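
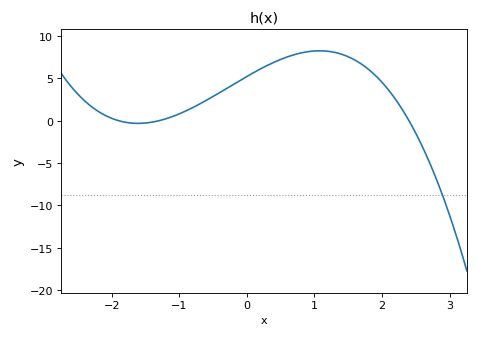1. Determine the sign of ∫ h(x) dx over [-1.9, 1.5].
positive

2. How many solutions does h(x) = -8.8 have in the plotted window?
1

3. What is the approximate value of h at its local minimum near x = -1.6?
-0.5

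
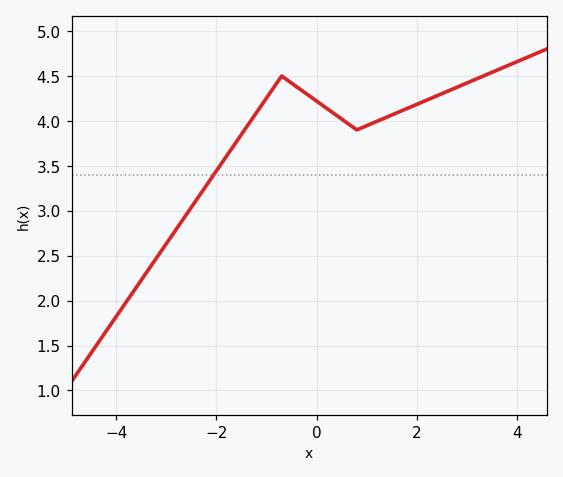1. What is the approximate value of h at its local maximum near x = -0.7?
4.5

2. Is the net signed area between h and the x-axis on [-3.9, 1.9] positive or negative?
positive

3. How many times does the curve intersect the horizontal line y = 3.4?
1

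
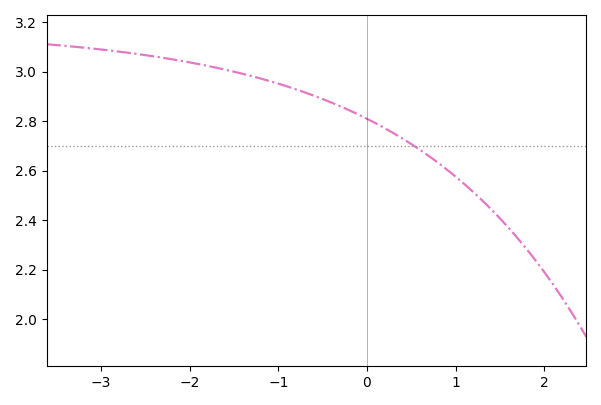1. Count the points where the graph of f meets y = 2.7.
1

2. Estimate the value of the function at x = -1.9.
3.04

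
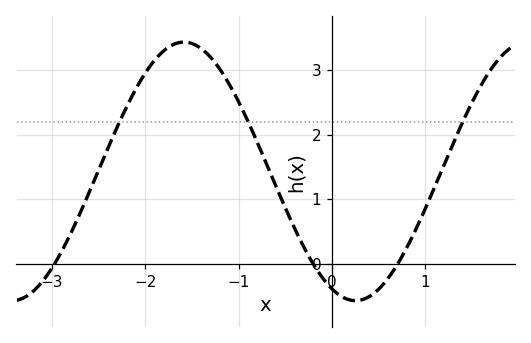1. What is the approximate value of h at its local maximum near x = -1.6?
3.4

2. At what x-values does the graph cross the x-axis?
-3, -0.2, 0.7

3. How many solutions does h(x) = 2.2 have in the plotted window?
3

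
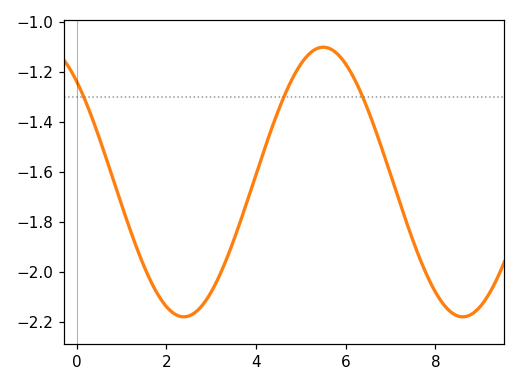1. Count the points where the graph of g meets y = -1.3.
3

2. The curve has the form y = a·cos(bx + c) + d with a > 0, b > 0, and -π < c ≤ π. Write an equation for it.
y = 0.54cos(1x + 0.73) - 1.64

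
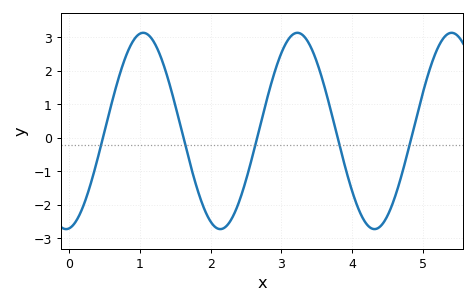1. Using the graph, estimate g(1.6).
0.1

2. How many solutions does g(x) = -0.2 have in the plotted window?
5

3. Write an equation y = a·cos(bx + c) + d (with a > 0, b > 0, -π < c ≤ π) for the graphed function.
y = 2.93cos(2.9x - 3) + 0.21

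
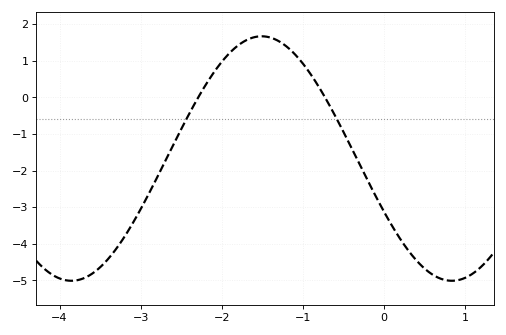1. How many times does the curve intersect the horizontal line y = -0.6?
2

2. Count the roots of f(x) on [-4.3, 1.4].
2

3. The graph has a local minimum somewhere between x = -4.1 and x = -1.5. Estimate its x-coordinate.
-3.9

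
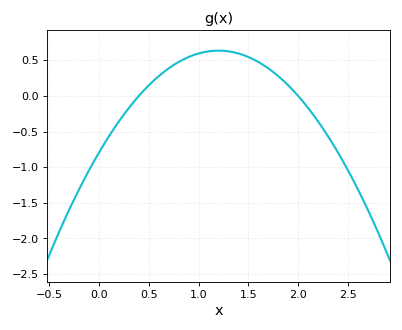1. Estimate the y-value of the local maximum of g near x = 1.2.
0.65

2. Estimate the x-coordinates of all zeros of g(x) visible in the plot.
0.4, 2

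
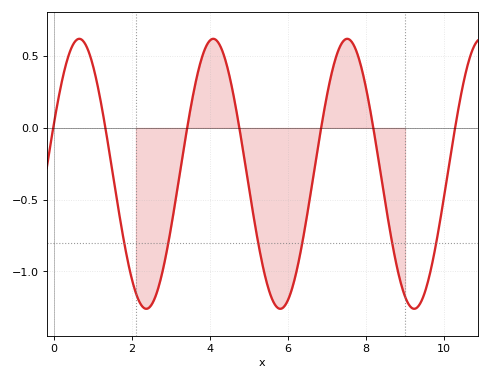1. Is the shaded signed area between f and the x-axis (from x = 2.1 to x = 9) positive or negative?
negative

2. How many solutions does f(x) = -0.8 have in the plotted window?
6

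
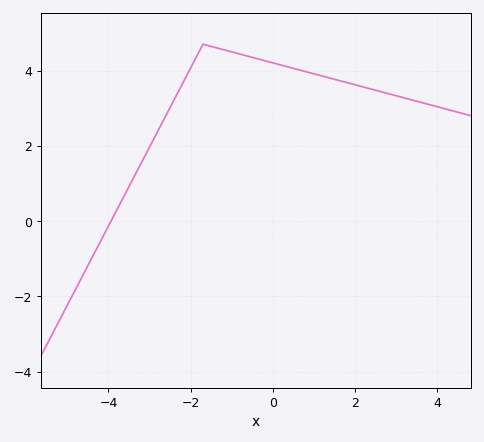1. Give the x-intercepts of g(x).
-3.94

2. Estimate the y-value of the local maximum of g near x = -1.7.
4.7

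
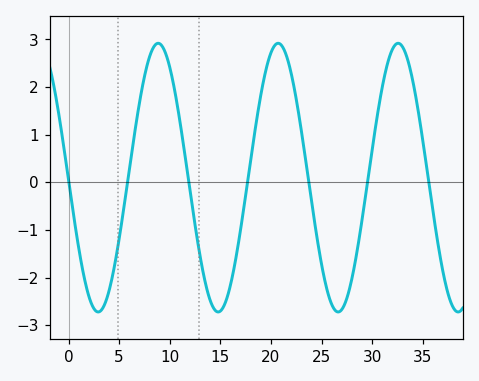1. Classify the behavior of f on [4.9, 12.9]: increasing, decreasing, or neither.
neither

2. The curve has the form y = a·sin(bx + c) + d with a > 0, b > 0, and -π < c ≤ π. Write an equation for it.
y = 2.82sin(0.53x - 3.1) + 0.1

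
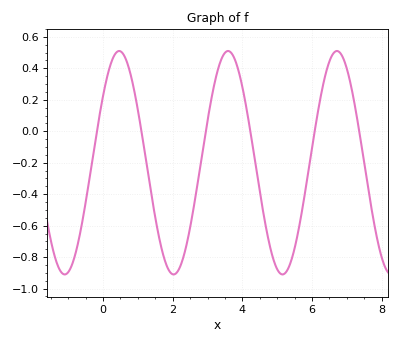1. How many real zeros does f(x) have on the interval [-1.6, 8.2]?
6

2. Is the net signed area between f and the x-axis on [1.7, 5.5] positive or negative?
negative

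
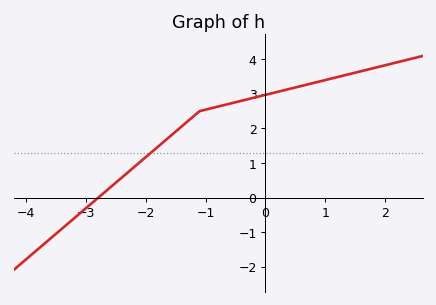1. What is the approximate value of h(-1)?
2.54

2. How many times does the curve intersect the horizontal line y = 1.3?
1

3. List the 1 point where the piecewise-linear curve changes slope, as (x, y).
(-1.1, 2.5)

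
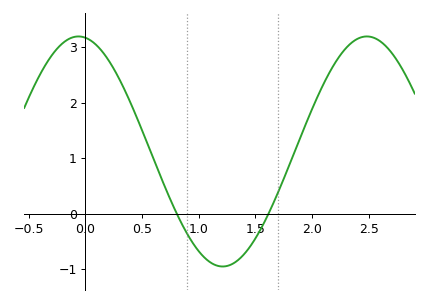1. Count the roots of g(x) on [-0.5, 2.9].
2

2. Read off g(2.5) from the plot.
3.2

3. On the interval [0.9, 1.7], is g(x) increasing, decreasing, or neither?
neither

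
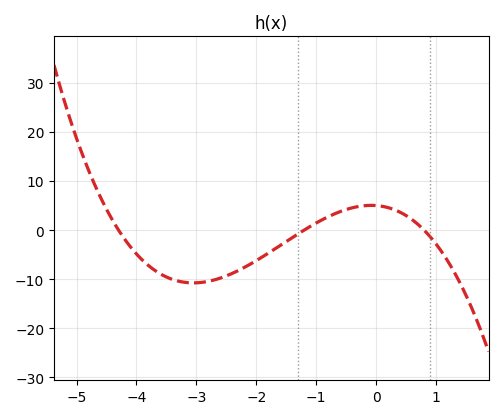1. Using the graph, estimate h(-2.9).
-11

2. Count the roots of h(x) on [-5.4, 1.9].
3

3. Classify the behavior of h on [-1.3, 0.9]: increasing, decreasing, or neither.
neither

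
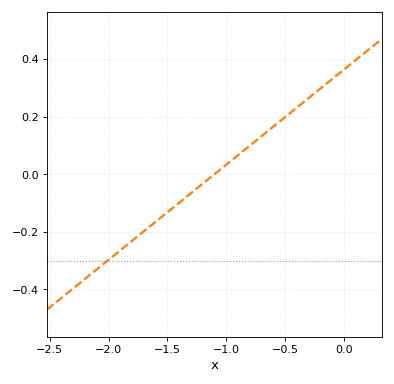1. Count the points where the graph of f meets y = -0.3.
1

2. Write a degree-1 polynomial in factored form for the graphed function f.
y = 0.33(x + 1.1)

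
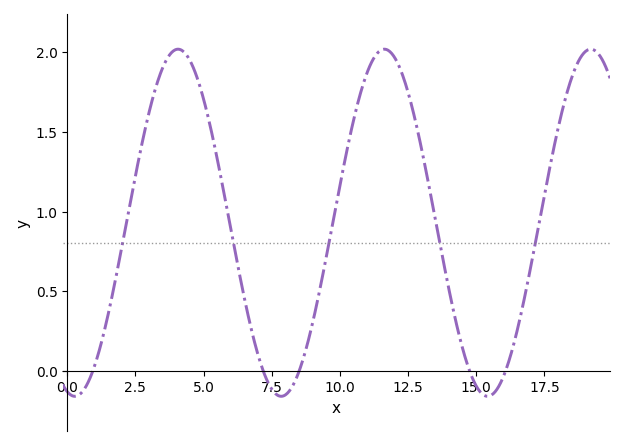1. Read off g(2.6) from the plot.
1.3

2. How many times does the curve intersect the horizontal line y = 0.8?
5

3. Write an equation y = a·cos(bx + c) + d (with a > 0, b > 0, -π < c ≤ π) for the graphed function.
y = 1.09cos(0.83x + 2.9) + 0.93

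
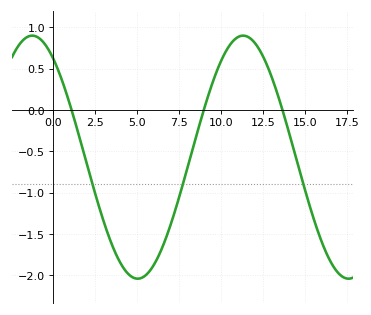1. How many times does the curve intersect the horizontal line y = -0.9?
3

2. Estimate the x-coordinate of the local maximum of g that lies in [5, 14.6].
11.3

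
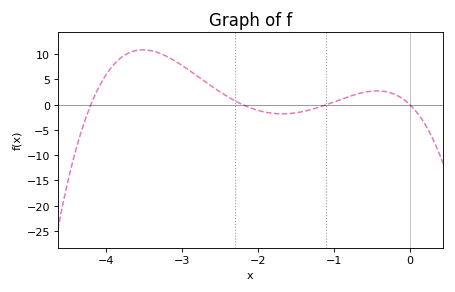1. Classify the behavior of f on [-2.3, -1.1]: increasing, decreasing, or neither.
neither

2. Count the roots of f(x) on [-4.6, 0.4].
4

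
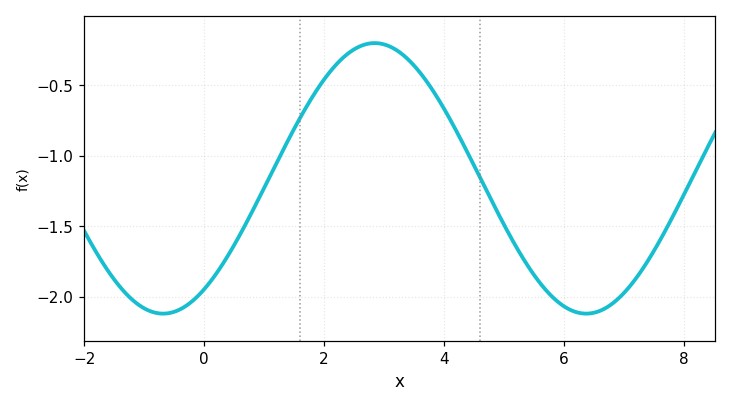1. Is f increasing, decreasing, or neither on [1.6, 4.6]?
neither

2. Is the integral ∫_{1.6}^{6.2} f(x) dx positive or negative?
negative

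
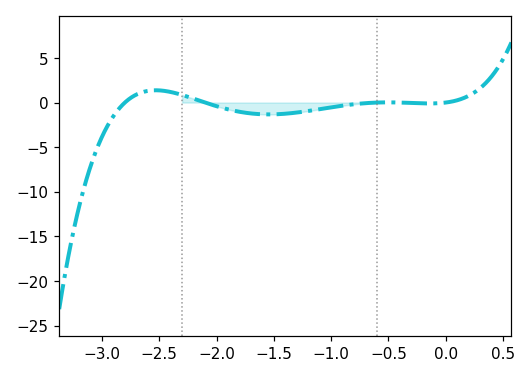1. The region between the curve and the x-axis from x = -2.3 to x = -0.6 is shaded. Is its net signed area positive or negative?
negative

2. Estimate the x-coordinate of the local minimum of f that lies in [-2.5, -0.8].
-1.54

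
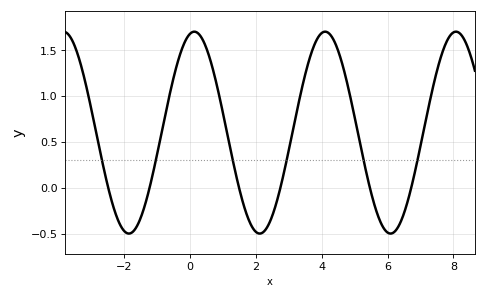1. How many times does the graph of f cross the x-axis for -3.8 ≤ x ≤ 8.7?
6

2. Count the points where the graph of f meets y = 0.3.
6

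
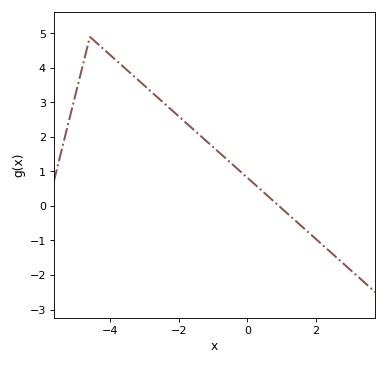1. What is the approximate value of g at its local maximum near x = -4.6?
4.9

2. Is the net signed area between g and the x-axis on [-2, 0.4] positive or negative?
positive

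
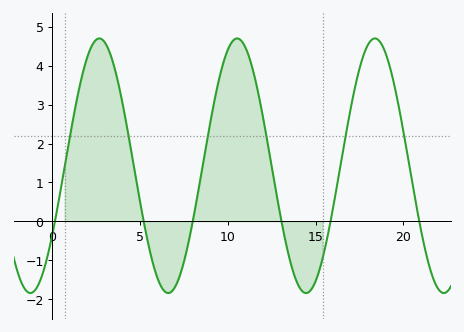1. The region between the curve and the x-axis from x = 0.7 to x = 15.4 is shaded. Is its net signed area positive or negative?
positive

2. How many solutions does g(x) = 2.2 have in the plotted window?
6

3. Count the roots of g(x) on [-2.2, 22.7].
6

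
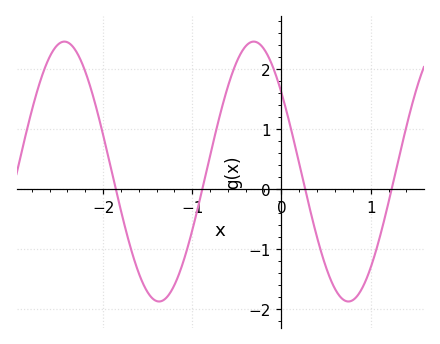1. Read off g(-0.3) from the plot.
2.4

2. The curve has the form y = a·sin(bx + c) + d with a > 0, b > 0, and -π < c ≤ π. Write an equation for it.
y = 2.16sin(3x + 2.5) + 0.29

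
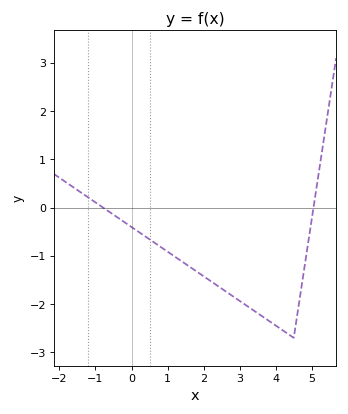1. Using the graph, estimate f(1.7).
-1.27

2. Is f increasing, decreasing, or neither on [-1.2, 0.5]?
decreasing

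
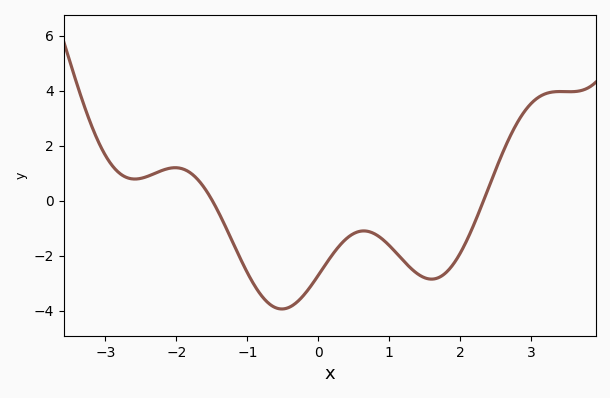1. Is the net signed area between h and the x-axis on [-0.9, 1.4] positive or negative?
negative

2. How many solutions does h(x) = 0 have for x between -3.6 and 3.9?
2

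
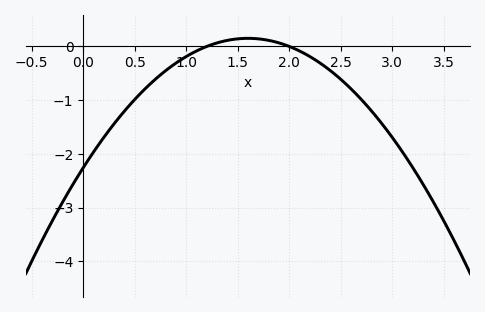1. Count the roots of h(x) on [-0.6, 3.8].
2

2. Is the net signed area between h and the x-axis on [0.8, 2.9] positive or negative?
negative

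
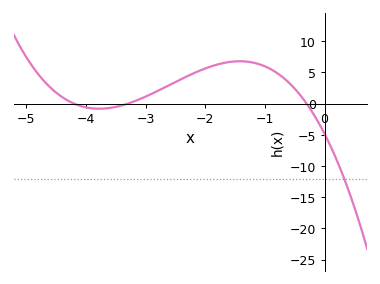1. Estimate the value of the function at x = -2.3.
4.41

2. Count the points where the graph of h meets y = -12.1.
1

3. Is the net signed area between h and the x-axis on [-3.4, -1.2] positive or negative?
positive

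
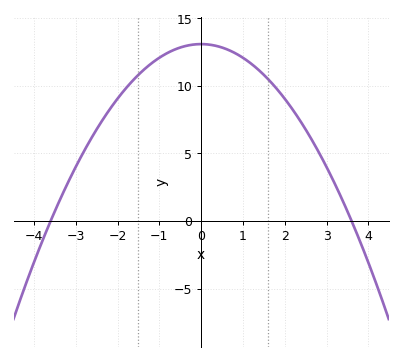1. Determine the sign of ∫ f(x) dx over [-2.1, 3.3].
positive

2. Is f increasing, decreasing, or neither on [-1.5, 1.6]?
neither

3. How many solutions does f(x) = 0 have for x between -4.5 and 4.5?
2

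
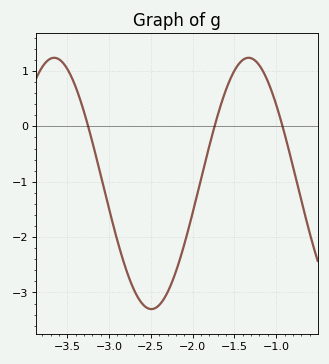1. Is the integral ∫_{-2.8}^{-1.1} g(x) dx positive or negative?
negative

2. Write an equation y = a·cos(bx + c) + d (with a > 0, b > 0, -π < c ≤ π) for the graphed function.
y = 2.27cos(2.7x - 2.7) - 1.03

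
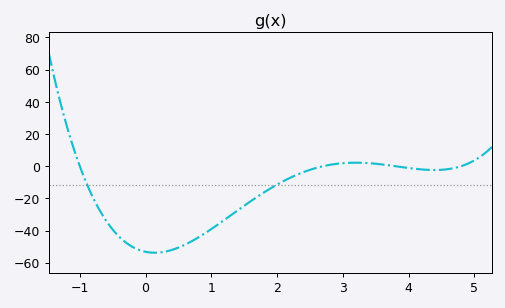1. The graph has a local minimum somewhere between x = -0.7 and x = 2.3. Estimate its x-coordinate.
0.1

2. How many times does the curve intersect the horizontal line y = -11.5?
2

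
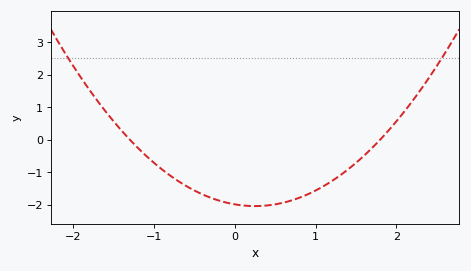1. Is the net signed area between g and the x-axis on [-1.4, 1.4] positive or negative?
negative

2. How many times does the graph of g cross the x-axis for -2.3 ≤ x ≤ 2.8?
2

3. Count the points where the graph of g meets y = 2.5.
2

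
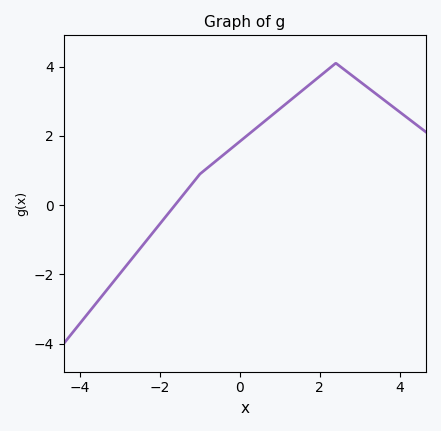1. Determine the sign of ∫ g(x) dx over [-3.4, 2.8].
positive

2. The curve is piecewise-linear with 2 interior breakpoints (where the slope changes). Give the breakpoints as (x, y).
(-1, 0.9); (2.4, 4.1)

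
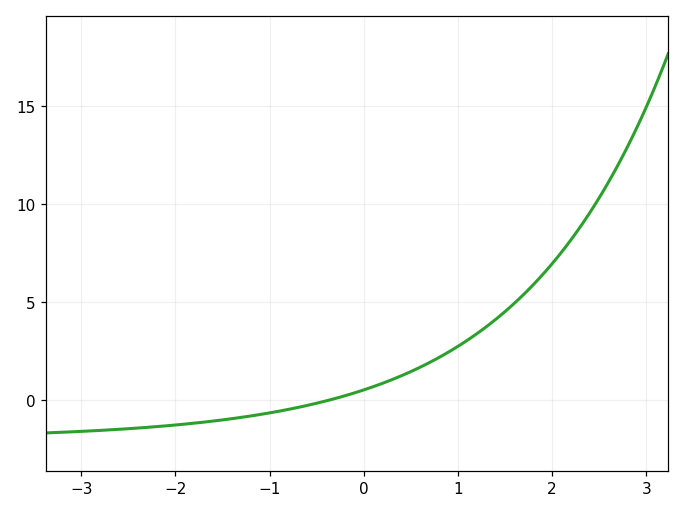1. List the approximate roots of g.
-0.4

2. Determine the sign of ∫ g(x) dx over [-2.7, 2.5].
positive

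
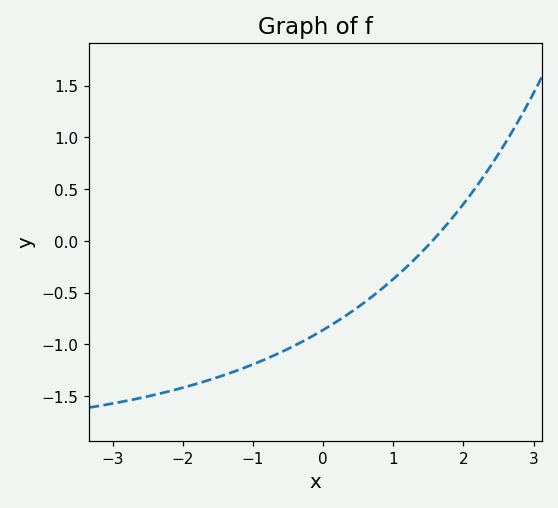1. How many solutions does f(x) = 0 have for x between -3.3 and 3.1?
1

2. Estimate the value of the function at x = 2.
0.35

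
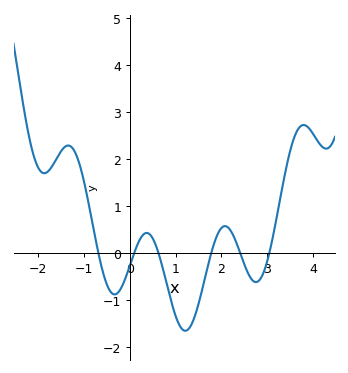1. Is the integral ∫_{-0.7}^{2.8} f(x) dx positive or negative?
negative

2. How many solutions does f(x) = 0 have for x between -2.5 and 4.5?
6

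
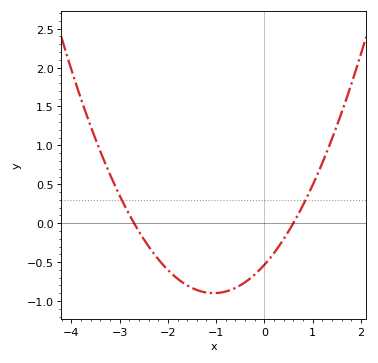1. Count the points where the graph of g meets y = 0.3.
2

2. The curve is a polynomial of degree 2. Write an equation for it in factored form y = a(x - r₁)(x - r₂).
y = 0.33(x + 2.7)(x - 0.6)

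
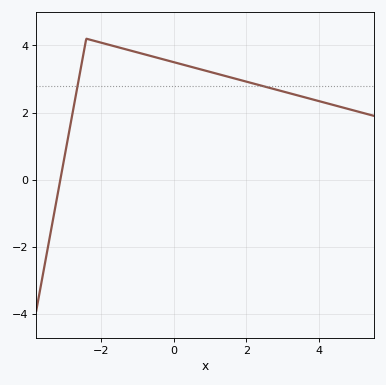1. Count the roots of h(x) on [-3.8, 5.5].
1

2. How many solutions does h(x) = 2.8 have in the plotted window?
2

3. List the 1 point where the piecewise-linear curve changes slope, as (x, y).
(-2.4, 4.2)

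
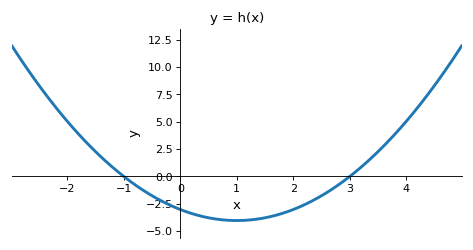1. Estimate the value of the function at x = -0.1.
-2.8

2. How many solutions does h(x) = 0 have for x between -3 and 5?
2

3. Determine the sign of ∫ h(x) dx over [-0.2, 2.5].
negative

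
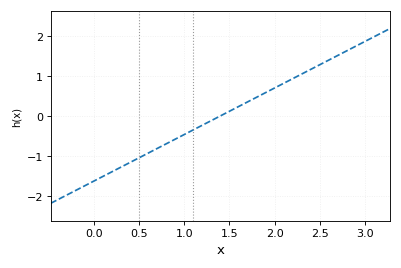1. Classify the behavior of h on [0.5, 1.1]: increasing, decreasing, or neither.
increasing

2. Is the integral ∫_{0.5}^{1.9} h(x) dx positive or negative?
negative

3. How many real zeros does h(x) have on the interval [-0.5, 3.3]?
1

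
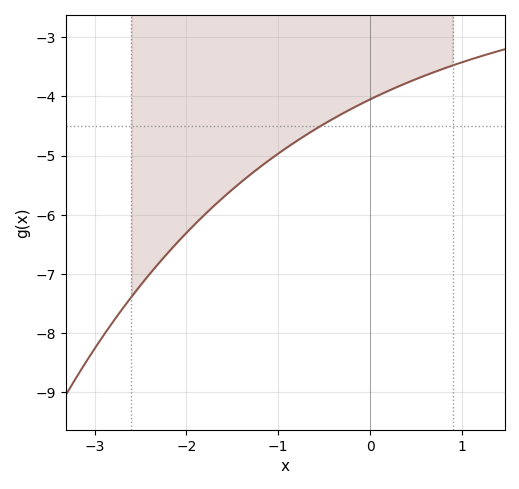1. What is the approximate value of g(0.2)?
-3.9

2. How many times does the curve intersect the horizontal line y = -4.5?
1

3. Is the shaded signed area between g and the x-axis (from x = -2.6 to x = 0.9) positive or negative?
negative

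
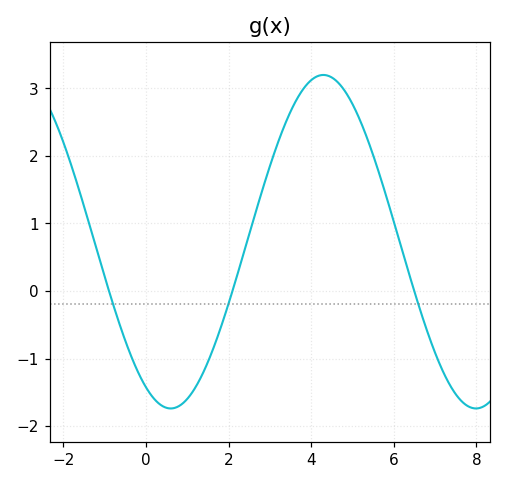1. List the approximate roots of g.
-0.896, 2.09, 6.5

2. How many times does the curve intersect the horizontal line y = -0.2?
3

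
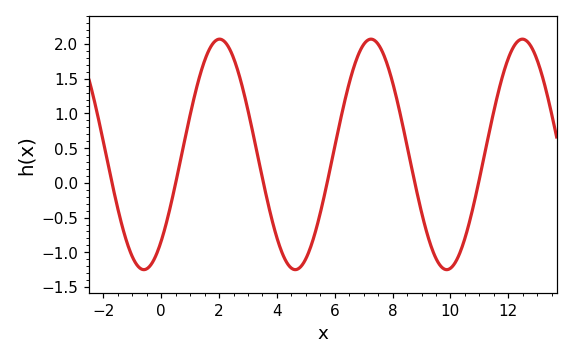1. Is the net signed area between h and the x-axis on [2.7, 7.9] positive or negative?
positive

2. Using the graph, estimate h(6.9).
1.9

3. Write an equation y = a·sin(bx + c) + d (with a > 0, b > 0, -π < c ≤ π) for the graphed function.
y = 1.66sin(1.2x - 0.85) + 0.41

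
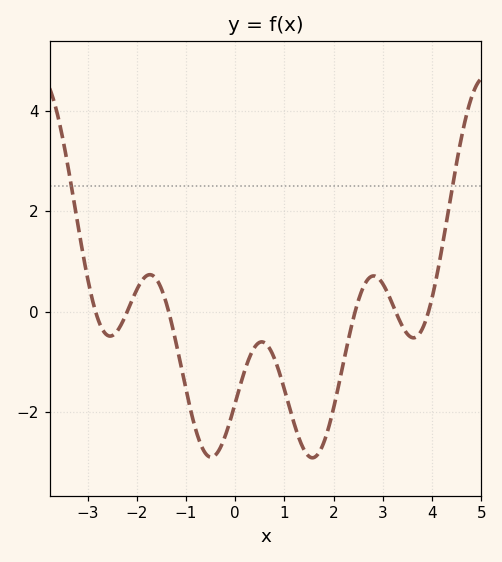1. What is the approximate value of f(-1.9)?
0.615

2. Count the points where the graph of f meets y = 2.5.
2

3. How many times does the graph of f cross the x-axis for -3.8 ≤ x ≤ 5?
6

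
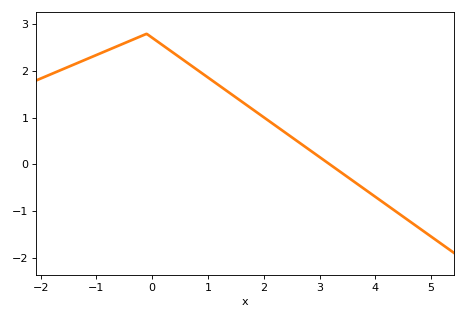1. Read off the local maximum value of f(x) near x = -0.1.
2.8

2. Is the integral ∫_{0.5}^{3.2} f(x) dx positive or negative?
positive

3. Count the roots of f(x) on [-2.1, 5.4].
1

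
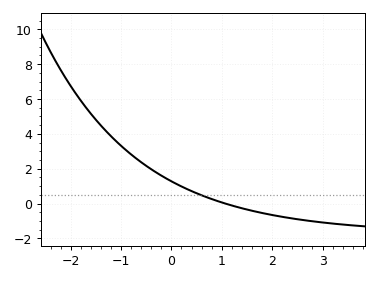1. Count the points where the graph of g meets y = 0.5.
1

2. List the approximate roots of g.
1.1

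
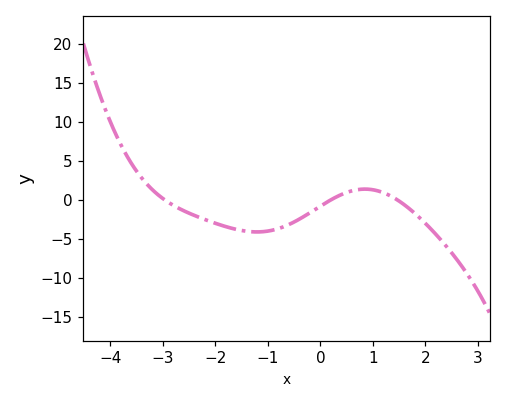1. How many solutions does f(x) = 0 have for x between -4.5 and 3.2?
3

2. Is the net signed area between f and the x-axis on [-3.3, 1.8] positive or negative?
negative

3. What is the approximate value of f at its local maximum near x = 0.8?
1.41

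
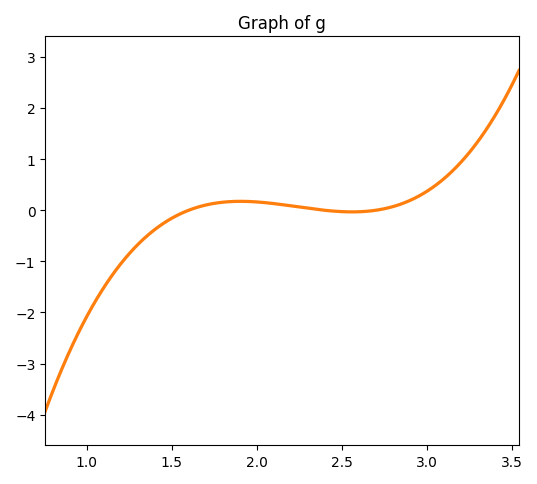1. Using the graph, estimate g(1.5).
-0.2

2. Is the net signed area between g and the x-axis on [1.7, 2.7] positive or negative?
positive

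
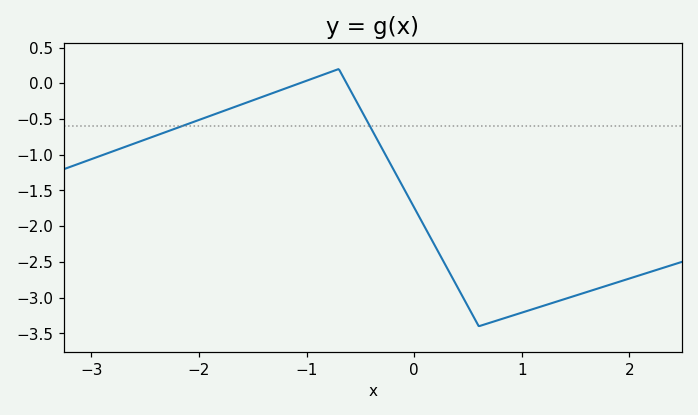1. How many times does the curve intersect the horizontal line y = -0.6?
2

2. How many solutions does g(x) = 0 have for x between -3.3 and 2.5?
2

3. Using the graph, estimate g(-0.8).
0.15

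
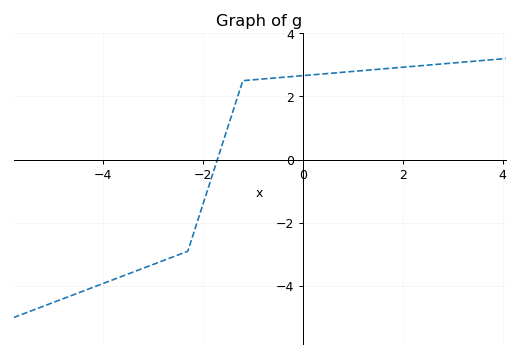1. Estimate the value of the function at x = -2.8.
-3.2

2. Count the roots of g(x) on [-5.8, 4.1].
1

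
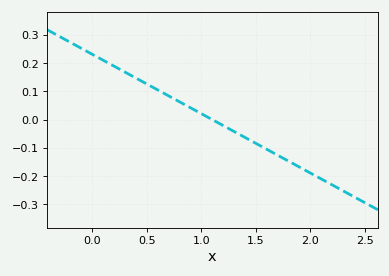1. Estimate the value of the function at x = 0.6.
0.1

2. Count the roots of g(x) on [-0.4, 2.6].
1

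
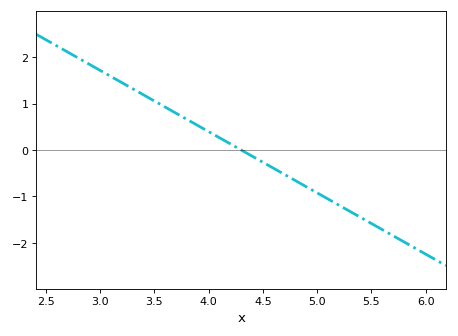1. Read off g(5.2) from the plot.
-1.2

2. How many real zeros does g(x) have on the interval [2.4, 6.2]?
1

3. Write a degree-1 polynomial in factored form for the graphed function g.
y = -1.32(x - 4.3)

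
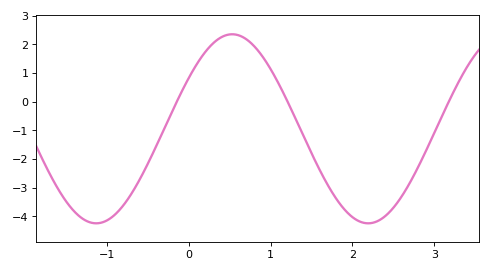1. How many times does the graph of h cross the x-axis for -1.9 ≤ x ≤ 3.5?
3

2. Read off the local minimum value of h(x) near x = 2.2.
-4.25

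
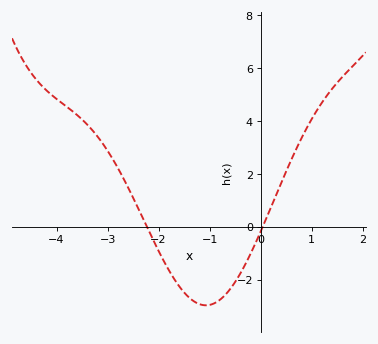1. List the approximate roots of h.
-2.2, 0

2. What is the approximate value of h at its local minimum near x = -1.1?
-3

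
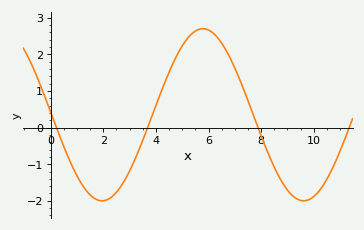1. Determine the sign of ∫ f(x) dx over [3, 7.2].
positive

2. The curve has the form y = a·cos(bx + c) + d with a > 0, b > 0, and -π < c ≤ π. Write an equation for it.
y = 2.35cos(0.82x + 1.54) + 0.35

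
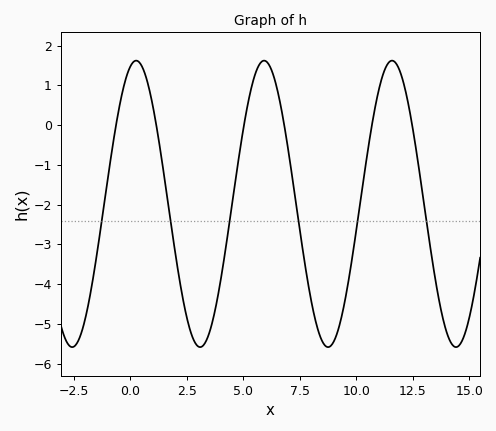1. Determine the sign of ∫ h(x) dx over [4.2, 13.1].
negative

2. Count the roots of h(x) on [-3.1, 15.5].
6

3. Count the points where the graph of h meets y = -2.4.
6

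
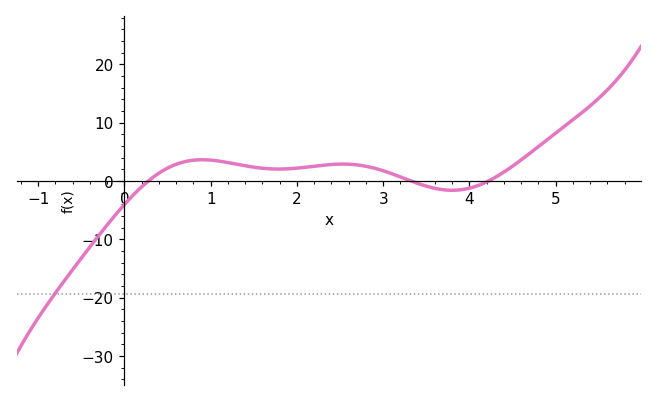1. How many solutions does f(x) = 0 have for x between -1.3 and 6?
3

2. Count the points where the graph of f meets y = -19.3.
1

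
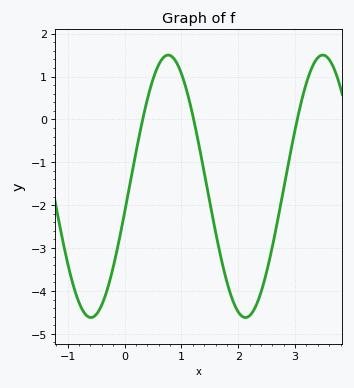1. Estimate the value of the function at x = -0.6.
-4.6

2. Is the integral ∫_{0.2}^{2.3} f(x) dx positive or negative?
negative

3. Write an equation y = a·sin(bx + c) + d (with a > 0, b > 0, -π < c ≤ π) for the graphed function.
y = 3.06sin(2.3x - 0.2) - 1.56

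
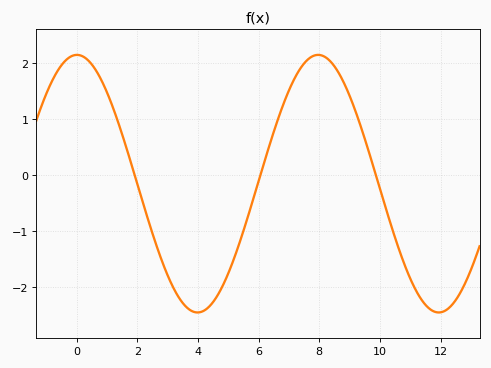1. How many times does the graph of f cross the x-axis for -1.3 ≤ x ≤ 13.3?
3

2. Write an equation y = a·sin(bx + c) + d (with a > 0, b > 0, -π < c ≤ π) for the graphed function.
y = 2.3sin(0.79x + 1.56) - 0.15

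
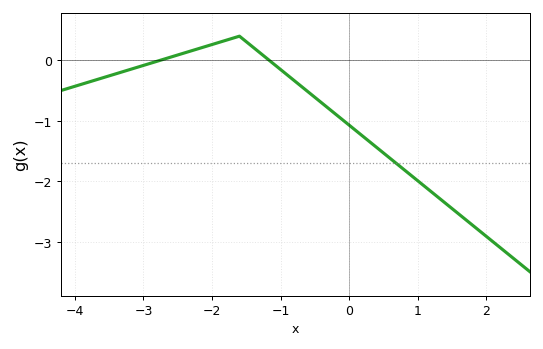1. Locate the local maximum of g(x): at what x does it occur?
-1.6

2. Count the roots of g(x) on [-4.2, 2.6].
2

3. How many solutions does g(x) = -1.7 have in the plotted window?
1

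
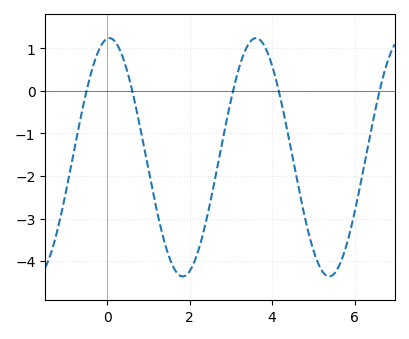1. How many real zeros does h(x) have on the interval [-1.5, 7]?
5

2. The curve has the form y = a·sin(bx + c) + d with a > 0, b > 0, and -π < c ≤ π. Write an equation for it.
y = 2.8sin(1.8x + 1.5) - 1.56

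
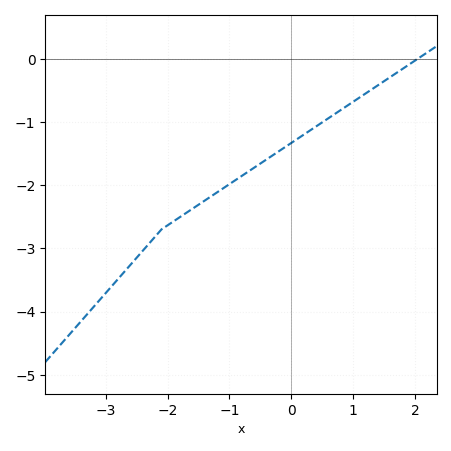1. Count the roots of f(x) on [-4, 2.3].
1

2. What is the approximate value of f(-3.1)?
-3.82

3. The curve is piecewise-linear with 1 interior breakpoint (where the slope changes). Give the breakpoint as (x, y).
(-2.1, -2.7)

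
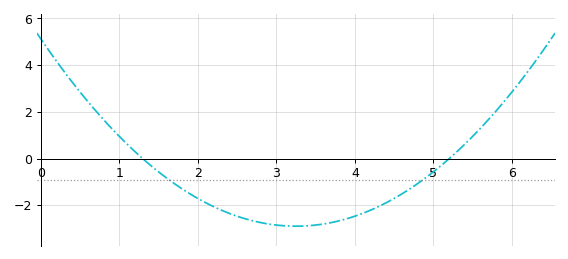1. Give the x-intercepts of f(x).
1.3, 5.2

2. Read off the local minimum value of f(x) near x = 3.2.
-2.89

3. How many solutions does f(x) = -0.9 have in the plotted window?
2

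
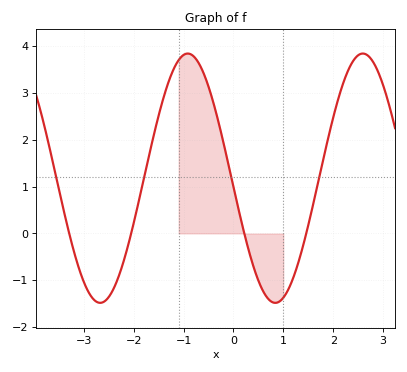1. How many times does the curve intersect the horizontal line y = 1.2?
4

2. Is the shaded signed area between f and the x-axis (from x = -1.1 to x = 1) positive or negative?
positive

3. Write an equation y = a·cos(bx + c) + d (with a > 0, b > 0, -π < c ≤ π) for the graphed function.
y = 2.66cos(1.8x + 1.6) + 1.18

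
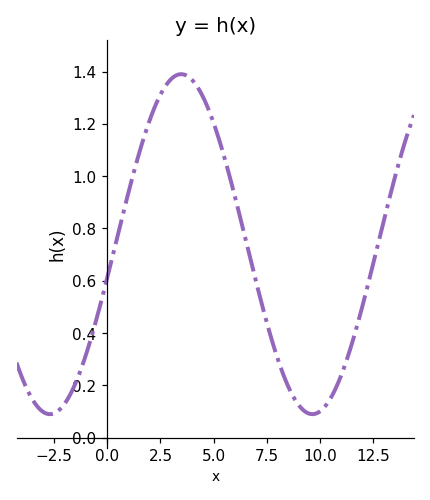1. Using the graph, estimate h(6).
0.921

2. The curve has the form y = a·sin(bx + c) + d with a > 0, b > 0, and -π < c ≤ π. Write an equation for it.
y = 0.65sin(0.51x - 0.2) + 0.74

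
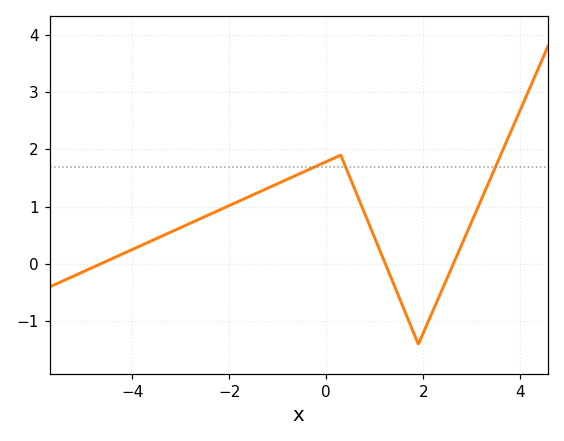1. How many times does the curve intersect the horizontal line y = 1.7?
3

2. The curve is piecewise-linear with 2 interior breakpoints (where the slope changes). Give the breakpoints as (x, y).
(0.3, 1.9); (1.9, -1.4)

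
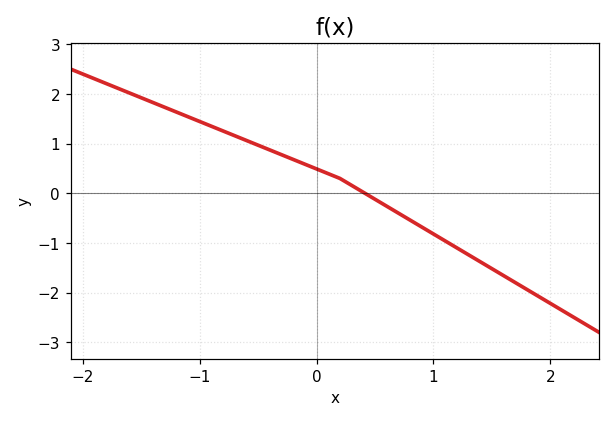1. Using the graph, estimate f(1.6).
-1.7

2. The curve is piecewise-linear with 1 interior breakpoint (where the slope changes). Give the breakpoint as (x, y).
(0.2, 0.3)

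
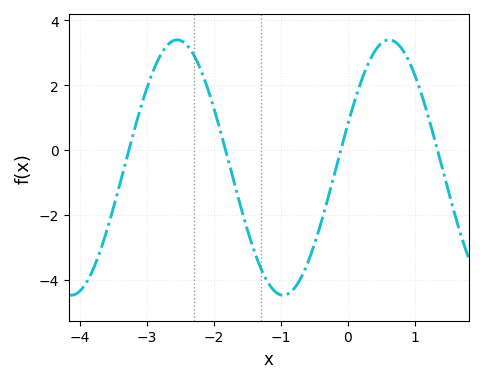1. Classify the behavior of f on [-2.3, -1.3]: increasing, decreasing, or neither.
decreasing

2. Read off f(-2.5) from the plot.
3.38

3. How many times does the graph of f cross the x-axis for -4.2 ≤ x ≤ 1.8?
4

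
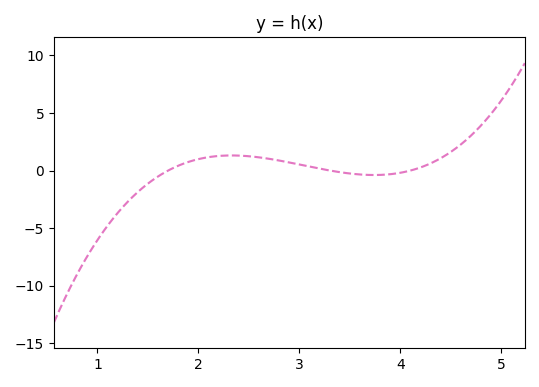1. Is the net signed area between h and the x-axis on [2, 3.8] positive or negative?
positive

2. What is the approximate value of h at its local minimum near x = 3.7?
-0.5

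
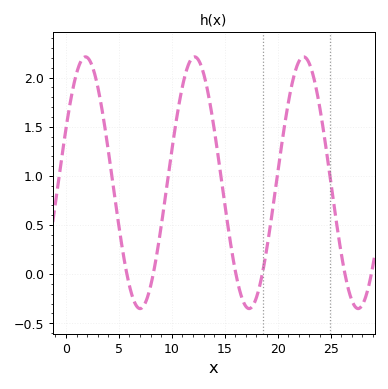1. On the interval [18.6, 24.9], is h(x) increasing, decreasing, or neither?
neither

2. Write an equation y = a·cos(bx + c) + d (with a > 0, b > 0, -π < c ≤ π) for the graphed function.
y = 1.28cos(0.61x - 1.13) + 0.93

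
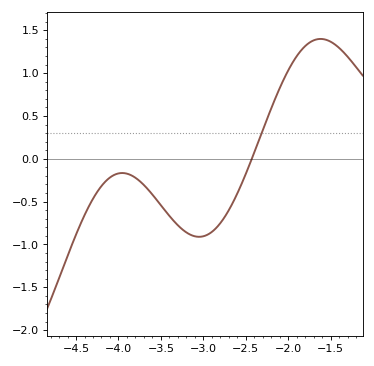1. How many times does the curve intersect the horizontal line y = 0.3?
1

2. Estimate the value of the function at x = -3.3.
-0.777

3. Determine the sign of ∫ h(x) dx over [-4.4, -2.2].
negative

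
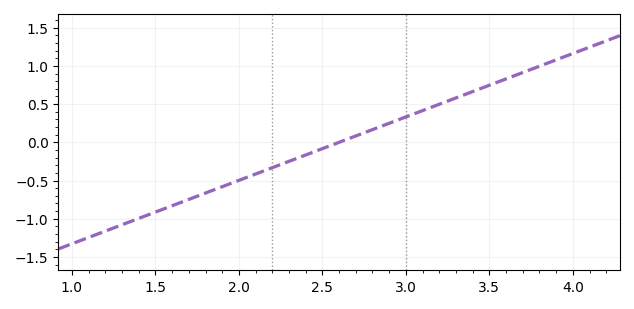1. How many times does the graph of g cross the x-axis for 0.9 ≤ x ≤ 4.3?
1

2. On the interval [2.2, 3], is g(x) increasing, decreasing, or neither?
increasing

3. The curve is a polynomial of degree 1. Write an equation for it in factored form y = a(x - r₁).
y = 0.83(x - 2.6)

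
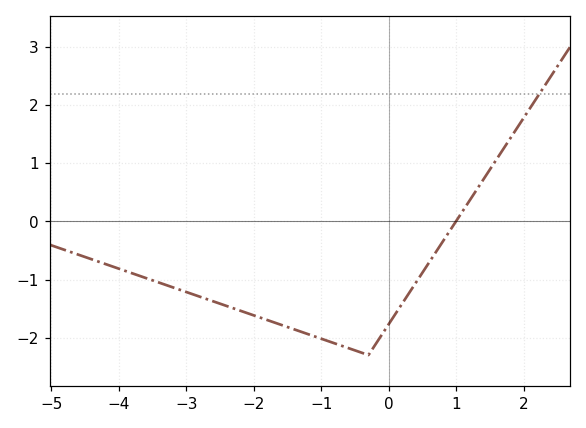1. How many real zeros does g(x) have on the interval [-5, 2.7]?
1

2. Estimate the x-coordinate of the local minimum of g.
-0.2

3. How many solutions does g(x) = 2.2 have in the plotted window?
1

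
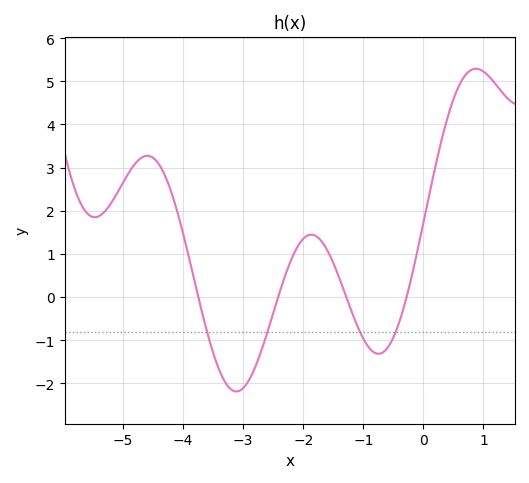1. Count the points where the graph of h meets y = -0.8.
4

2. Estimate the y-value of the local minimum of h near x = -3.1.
-2.19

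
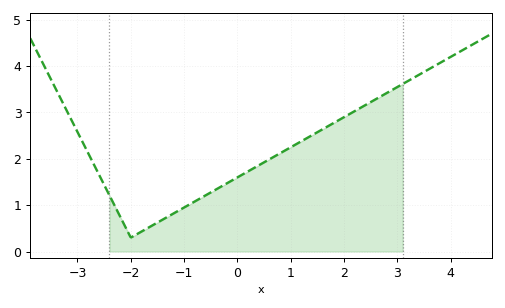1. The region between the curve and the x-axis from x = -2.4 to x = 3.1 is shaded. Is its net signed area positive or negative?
positive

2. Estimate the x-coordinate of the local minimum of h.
-2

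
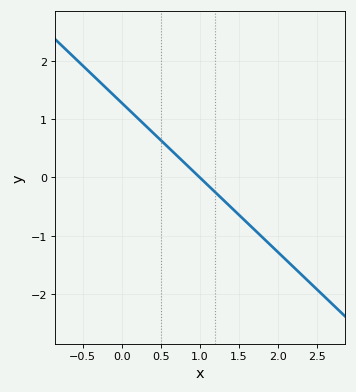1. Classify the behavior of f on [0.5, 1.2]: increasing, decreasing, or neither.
decreasing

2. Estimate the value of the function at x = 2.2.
-1.54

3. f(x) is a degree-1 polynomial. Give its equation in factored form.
y = -1.28(x - 1)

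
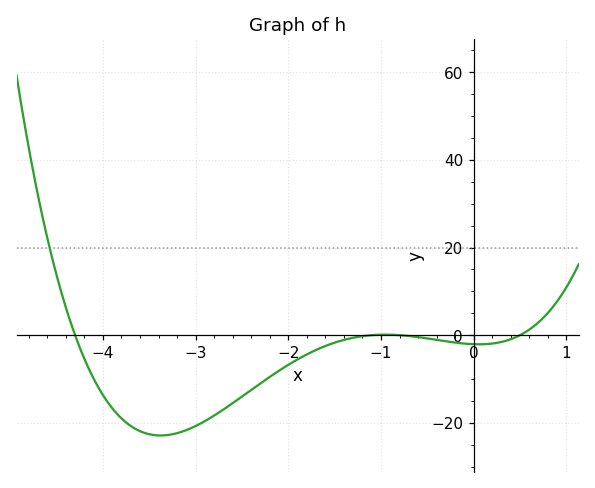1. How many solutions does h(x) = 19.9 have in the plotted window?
1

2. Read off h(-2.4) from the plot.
-12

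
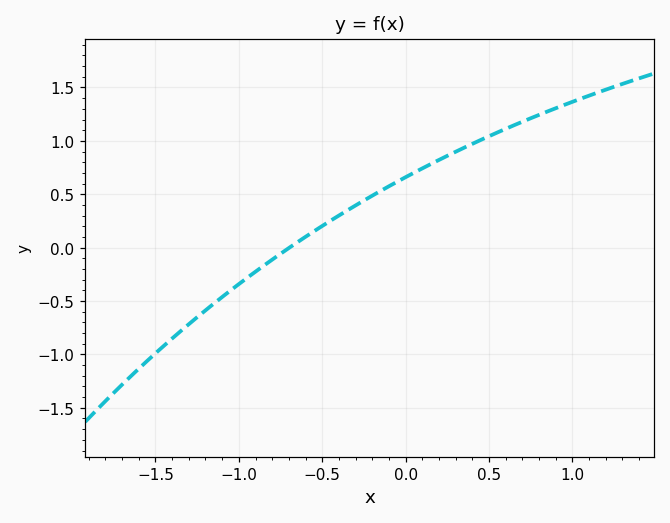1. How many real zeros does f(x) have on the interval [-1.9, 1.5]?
1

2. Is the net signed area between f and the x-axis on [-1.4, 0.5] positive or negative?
positive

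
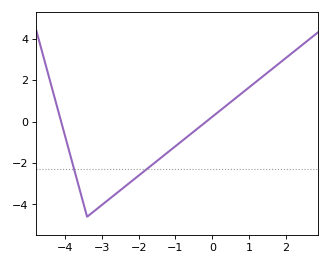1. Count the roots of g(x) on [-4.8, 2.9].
2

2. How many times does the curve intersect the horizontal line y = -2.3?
2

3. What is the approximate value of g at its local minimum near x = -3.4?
-4.6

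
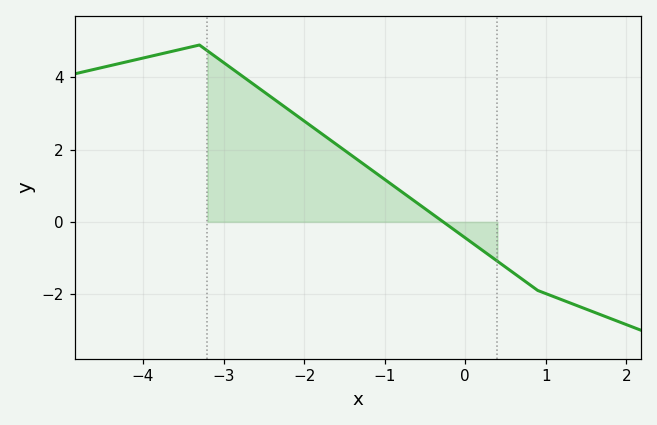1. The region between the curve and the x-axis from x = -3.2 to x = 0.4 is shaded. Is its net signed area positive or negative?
positive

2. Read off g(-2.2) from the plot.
3.12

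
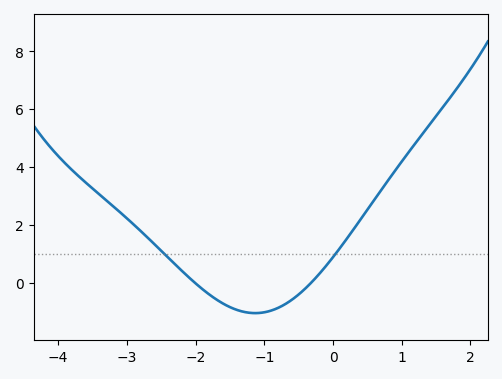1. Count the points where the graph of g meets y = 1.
2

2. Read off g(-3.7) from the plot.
3.68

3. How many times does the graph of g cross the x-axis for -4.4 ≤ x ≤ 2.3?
2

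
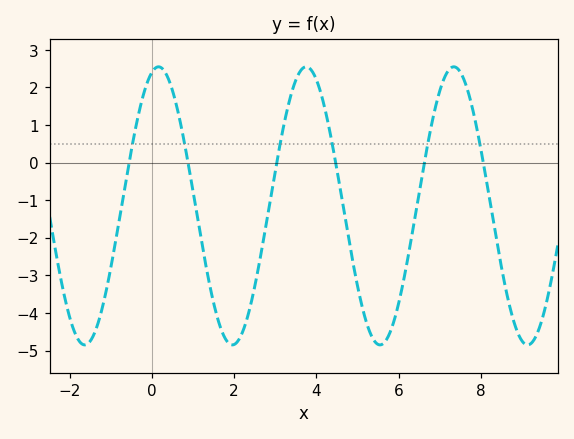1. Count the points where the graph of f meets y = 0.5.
6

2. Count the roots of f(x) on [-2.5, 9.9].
6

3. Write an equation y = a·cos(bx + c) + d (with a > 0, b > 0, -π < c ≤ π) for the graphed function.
y = 3.7cos(1.8x - 0.28) - 1.15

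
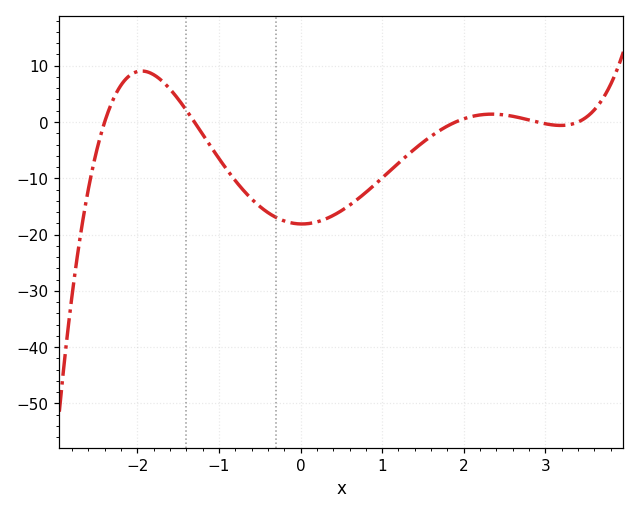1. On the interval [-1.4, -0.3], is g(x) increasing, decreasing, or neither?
decreasing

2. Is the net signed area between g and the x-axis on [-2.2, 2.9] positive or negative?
negative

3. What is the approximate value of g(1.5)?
-4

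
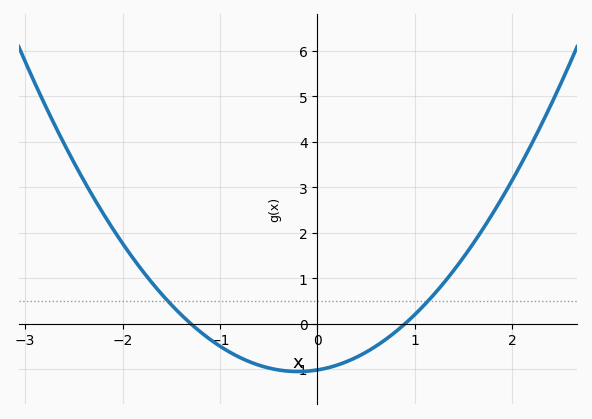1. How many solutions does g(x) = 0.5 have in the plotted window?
2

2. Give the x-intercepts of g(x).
-1.3, 0.9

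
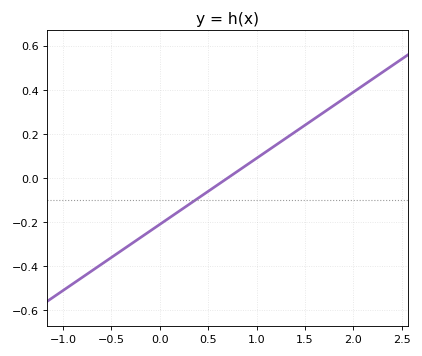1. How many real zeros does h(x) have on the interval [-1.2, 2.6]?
1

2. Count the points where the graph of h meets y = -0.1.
1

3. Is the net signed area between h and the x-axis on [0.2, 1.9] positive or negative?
positive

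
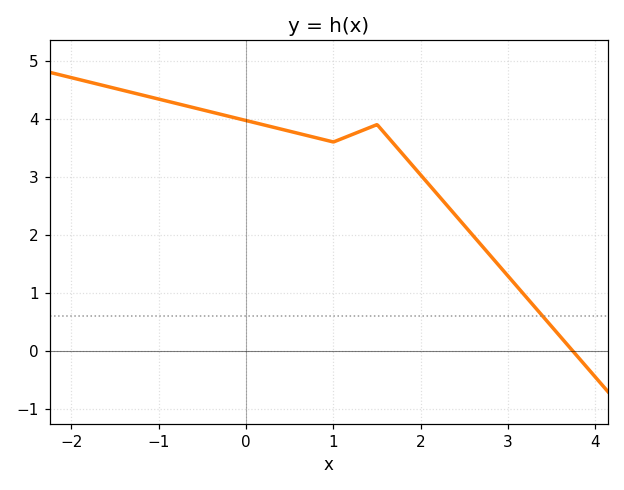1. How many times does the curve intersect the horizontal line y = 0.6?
1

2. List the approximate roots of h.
3.7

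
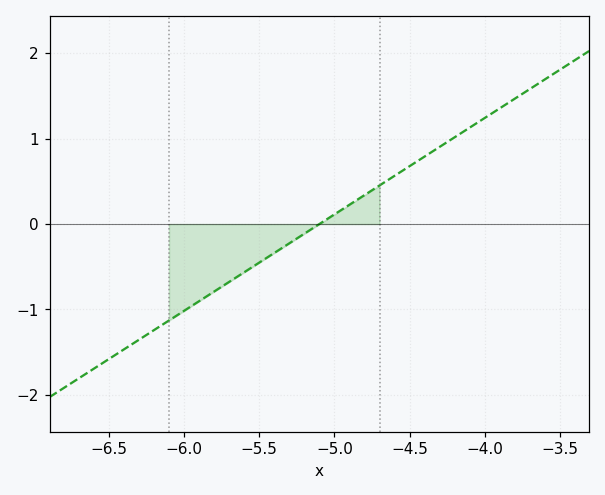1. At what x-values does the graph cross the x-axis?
-5.1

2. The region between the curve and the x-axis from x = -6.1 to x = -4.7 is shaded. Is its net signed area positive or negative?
negative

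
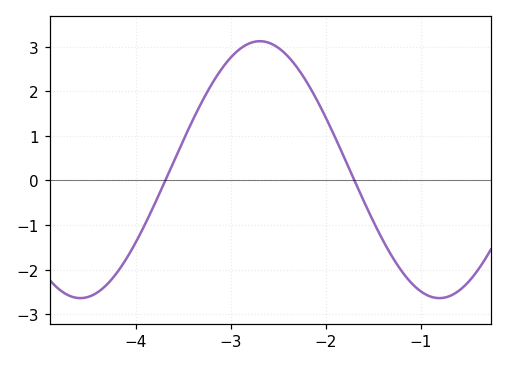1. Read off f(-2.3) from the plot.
2.53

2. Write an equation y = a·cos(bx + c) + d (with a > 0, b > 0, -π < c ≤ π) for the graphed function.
y = 2.88cos(1.66x - 1.81) + 0.24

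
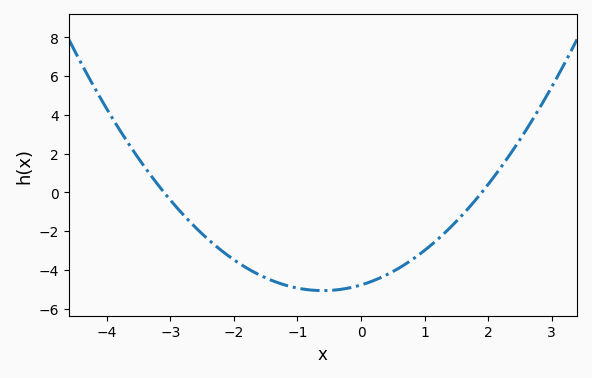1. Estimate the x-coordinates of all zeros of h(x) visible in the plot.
-3.1, 1.9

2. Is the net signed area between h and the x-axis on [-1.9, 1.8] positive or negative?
negative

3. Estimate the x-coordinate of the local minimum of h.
-0.6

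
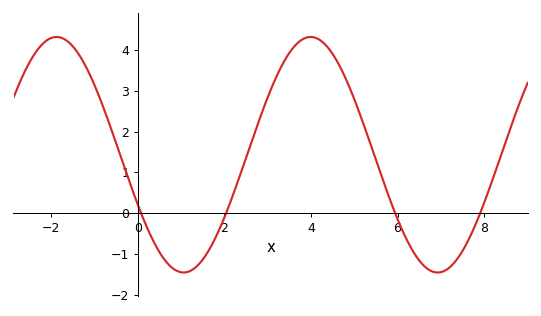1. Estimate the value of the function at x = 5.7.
0.7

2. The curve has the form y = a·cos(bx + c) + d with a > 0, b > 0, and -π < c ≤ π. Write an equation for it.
y = 2.89cos(1.1x + 2) + 1.43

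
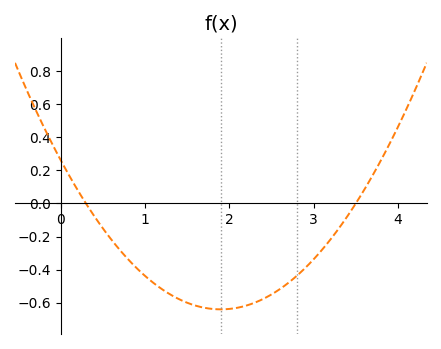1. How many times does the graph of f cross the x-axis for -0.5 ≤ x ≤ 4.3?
2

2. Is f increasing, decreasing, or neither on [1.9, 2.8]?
increasing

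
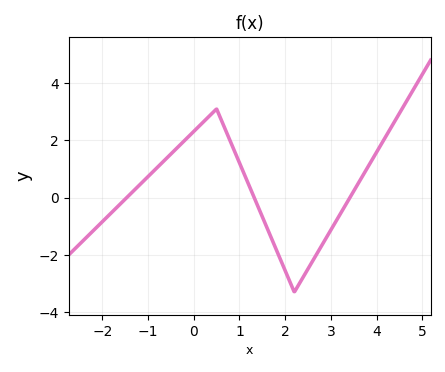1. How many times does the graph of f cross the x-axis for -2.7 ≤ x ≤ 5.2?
3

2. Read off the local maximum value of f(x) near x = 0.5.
3.1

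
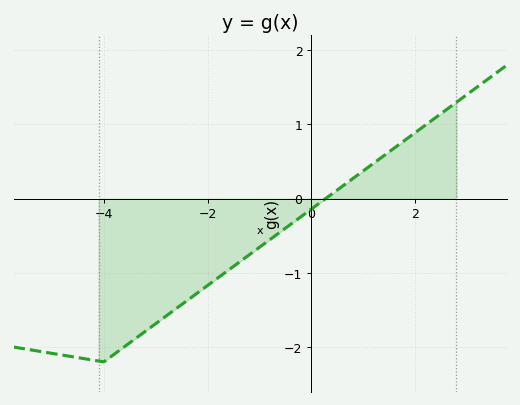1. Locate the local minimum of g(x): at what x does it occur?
-4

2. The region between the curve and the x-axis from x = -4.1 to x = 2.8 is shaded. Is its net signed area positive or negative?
negative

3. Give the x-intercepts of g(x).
0.2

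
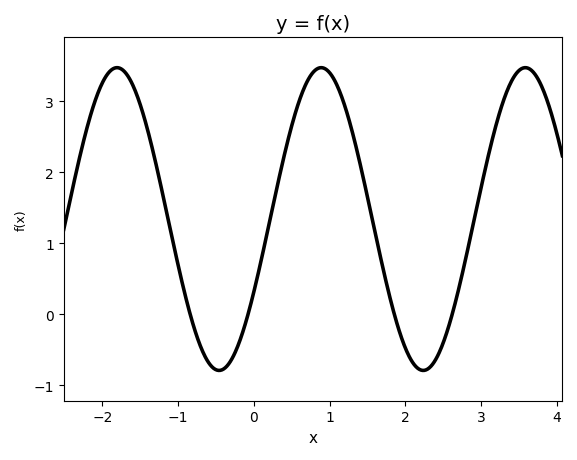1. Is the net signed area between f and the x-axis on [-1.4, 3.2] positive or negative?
positive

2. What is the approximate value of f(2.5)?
-0.404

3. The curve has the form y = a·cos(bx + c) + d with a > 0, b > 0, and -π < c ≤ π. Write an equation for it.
y = 2.13cos(2.33x - 2.07) + 1.34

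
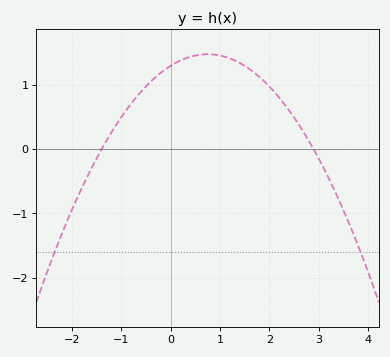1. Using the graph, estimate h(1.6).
1.2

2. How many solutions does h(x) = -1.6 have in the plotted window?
2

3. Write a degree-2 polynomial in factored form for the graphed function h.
y = -0.32(x + 1.4)(x - 2.9)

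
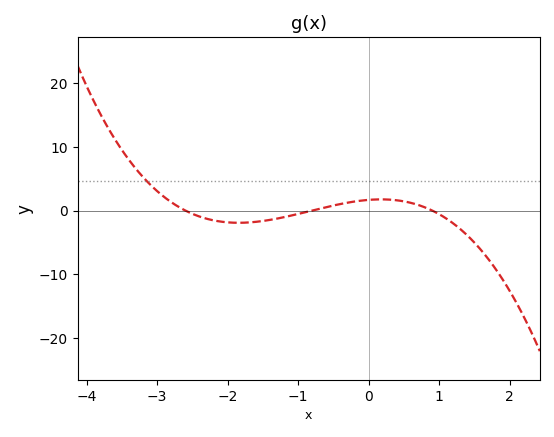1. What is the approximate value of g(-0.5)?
1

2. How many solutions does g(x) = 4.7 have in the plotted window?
1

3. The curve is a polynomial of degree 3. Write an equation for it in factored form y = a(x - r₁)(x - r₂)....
y = -0.89(x + 2.6)(x + 0.8)(x - 0.9)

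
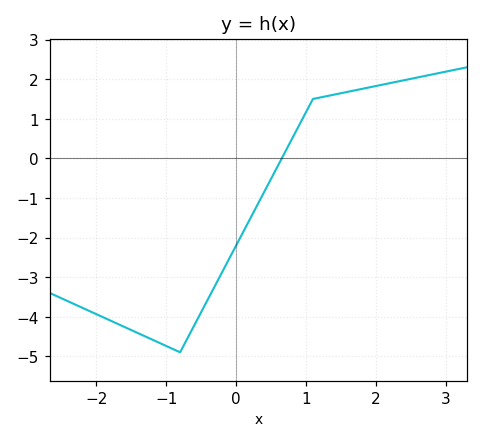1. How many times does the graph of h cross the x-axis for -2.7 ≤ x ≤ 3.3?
1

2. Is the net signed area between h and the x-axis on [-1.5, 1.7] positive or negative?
negative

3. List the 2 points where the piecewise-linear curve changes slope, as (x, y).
(-0.8, -4.9); (1.1, 1.5)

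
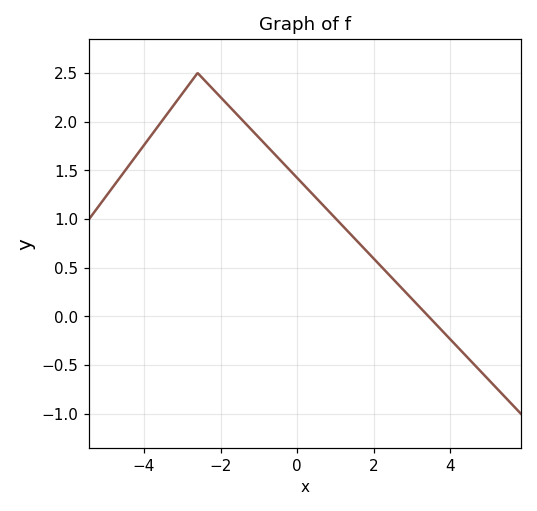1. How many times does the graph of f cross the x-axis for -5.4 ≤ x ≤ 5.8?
1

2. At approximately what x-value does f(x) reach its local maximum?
-2.6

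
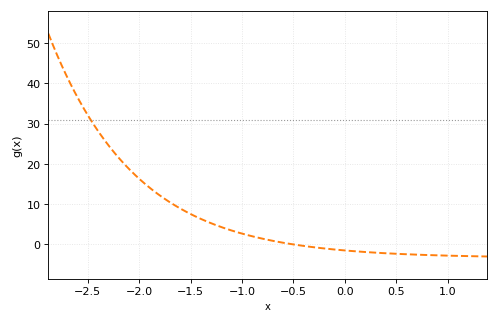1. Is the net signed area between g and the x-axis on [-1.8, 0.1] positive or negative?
positive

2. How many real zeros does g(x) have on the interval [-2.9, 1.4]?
1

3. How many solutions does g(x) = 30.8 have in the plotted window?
1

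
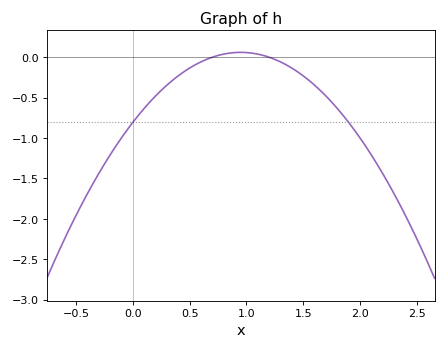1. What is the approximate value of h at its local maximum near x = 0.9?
0.05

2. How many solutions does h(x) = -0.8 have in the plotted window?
2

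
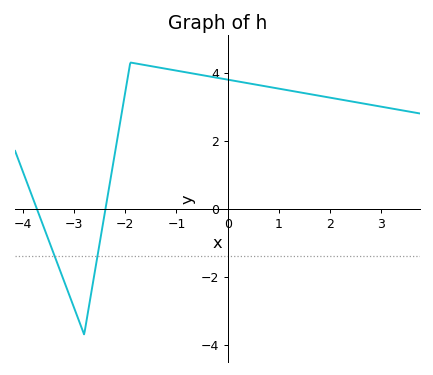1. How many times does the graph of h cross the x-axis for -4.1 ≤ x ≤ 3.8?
2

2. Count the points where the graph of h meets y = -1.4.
2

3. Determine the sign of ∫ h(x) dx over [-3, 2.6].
positive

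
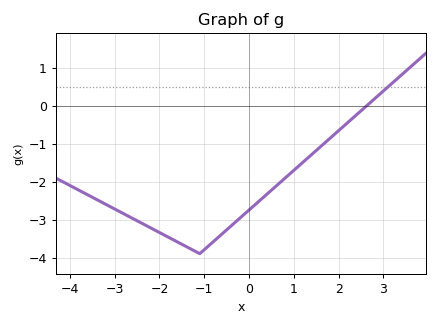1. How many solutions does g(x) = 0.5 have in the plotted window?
1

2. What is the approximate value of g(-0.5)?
-3.27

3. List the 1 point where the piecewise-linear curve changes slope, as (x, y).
(-1.1, -3.9)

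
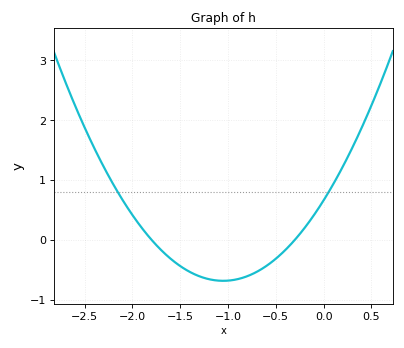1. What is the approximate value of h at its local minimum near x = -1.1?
-0.7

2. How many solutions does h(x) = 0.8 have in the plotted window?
2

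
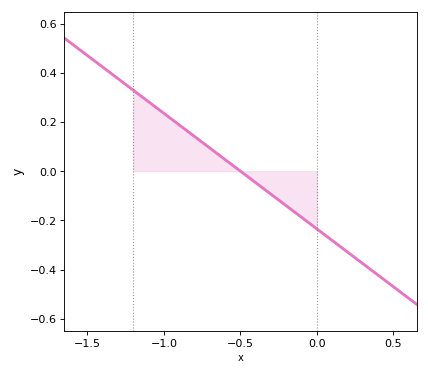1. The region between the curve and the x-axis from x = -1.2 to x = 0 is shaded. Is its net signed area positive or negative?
positive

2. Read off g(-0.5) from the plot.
0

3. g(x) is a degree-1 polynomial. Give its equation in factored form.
y = -0.47(x + 0.5)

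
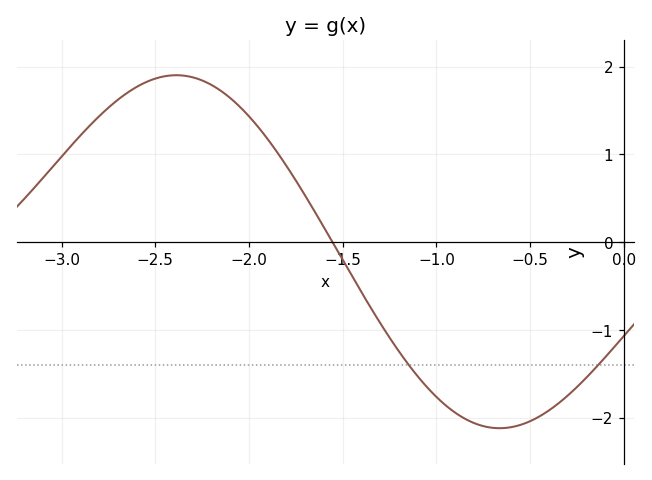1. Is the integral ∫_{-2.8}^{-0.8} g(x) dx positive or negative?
positive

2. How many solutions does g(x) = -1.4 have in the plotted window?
2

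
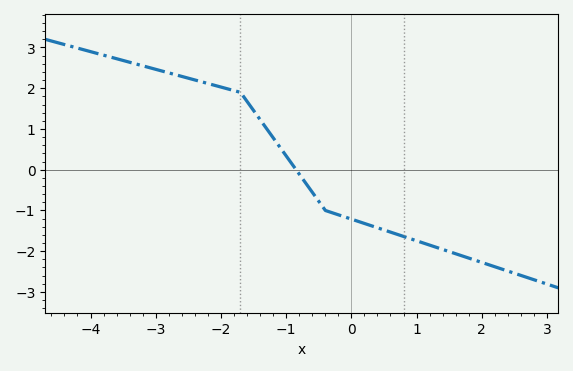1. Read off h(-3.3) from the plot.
2.59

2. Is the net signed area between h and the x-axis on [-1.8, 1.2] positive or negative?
negative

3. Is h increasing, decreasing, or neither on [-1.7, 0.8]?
decreasing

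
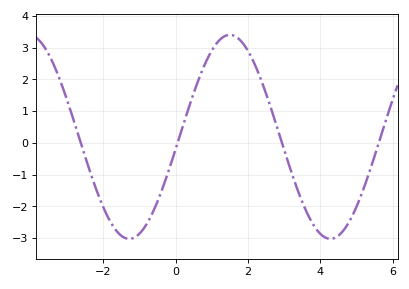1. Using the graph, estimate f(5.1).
-1.73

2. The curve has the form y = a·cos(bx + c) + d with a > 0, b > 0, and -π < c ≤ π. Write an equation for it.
y = 3.21cos(1.13x - 1.69) + 0.19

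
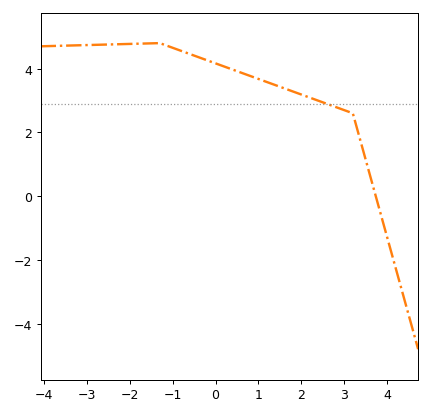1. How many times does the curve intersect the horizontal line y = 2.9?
1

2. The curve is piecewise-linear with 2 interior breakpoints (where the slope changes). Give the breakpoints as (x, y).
(-1.3, 4.8); (3.2, 2.6)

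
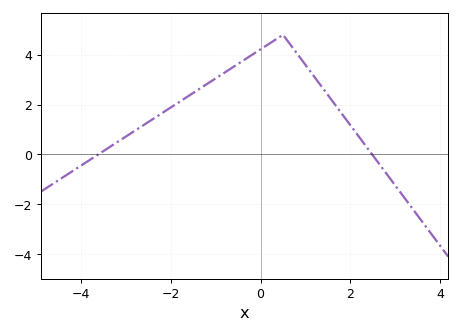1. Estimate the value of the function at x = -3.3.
0.4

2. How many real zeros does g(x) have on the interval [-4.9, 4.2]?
2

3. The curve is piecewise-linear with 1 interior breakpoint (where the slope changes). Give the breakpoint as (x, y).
(0.5, 4.8)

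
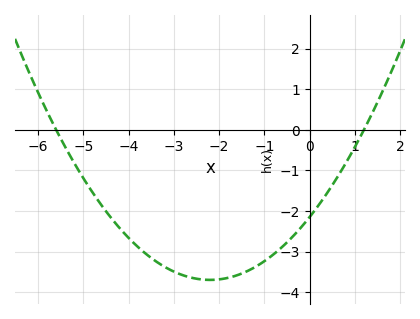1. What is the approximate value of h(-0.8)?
-3.1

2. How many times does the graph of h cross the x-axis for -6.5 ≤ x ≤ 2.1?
2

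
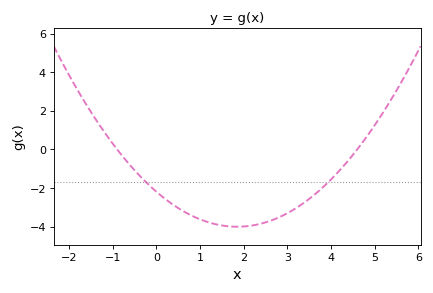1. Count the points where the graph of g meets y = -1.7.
2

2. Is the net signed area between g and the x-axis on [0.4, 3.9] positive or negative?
negative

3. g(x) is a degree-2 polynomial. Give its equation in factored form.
y = 0.53(x + 0.9)(x - 4.6)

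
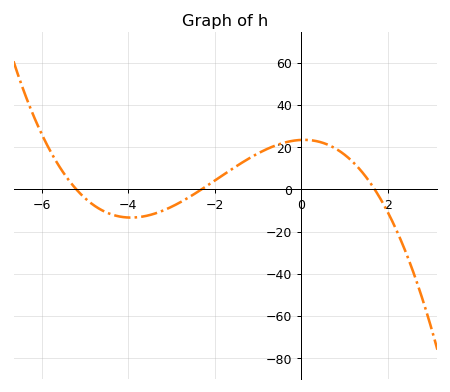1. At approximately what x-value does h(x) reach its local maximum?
0.068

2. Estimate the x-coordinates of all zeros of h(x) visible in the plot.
-5.2, -2.3, 1.7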